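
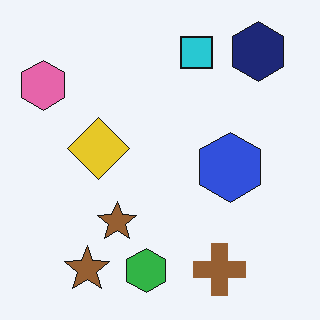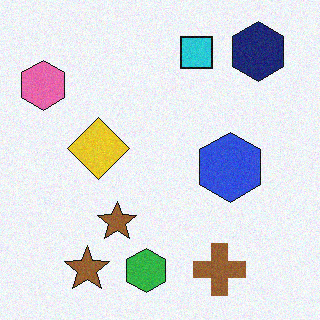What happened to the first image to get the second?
It was degraded with subtle gaussian noise.

Random speckle covers the whole image, including the flat background.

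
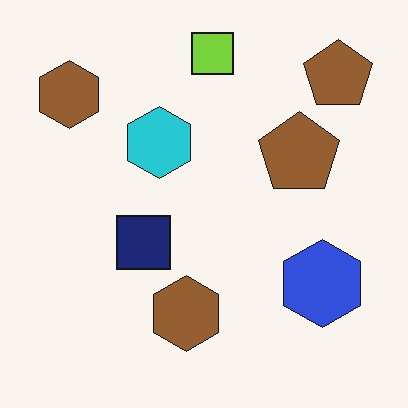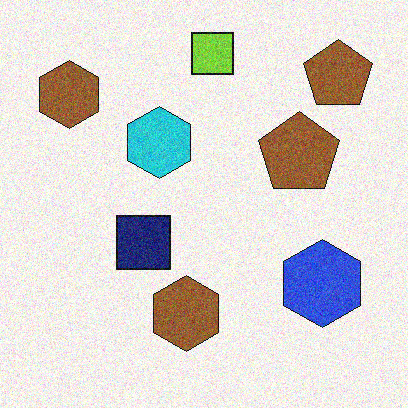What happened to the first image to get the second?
Degraded with moderate additive noise.

Random speckle covers the whole image, including the flat background.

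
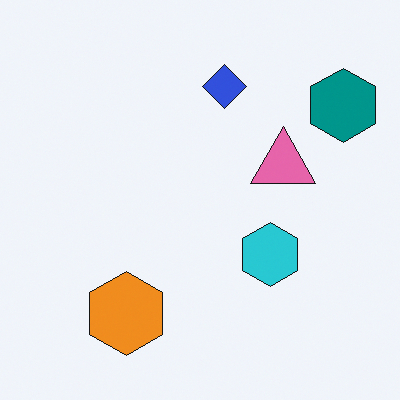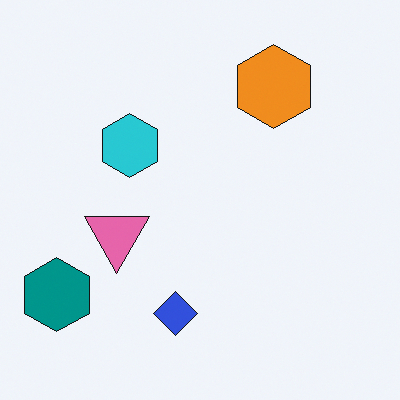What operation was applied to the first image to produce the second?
The image was rotated 180°.

The teal hexagon sits in the top-right of the first image and the bottom-left of the second — consistent with a whole-image 180° rotation.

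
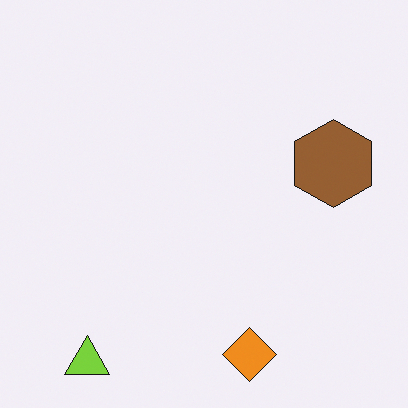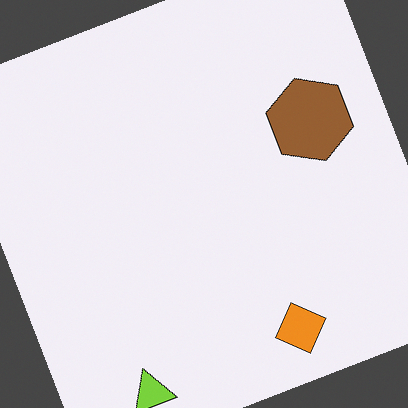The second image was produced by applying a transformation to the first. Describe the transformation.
The image was rotated counter-clockwise by a clearly visible amount.

Every shape is tilted by the same angle and the image corners show triangular fill wedges — a whole-image rotation by a non-right angle.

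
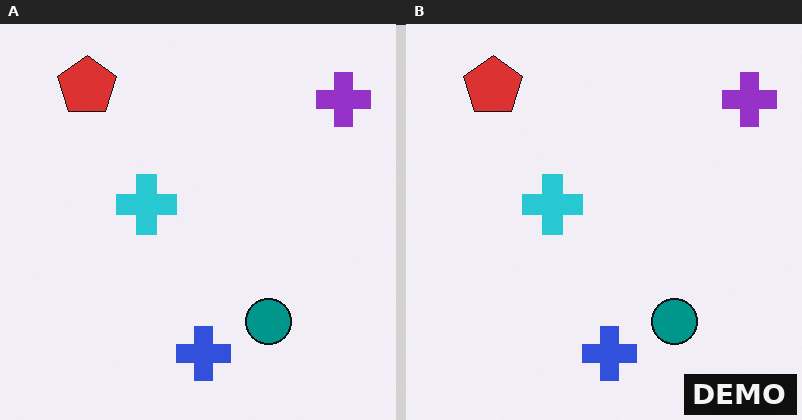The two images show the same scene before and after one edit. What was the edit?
Watermarked with the text "DEMO" in the lower-right corner.

A dark label reading "DEMO" appears in the lower-right corner.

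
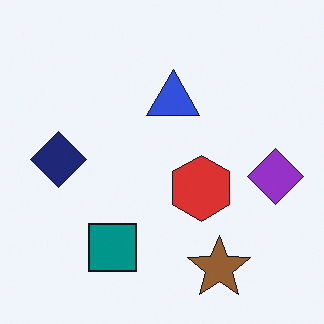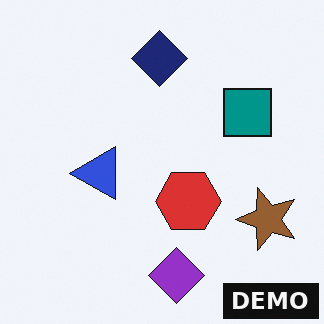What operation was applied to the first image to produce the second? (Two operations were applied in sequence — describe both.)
The second image is the first transposed (reflected across the top-left ↔ bottom-right diagonal), then watermarked with the text "DEMO" in the lower-right corner.

Shapes have swapped their row and column positions — what was in the top-right is now in the bottom-left — a diagonal reflection. A dark label reading "DEMO" appears in the lower-right corner.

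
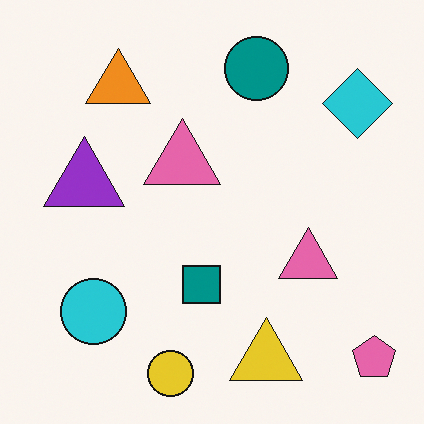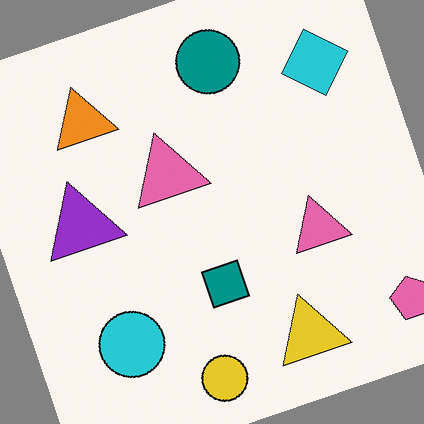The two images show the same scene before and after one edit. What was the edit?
It was rotated counter-clockwise by a moderate amount.

Every shape is tilted by the same angle and the image corners show triangular fill wedges — a whole-image rotation by a non-right angle.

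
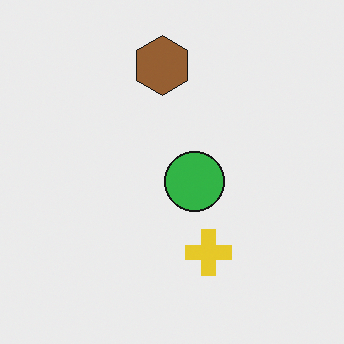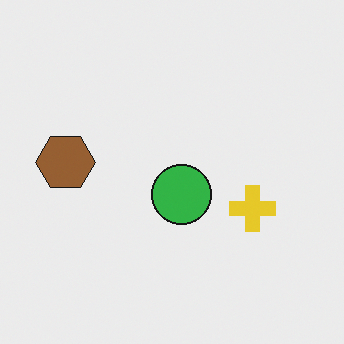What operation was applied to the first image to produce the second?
It was transposed (reflected across the top-left ↔ bottom-right diagonal).

Shapes have swapped their row and column positions — what was in the top-right is now in the bottom-left — a diagonal reflection.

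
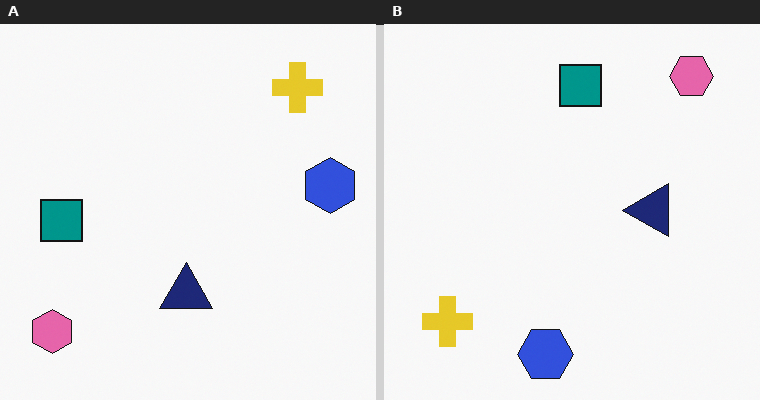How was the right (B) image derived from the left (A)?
Transposed (reflected across the top-left ↔ bottom-right diagonal).

Shapes have swapped their row and column positions — what was in the top-right is now in the bottom-left — a diagonal reflection.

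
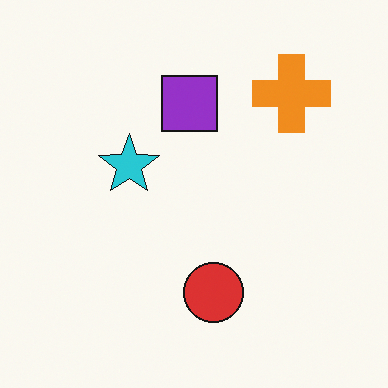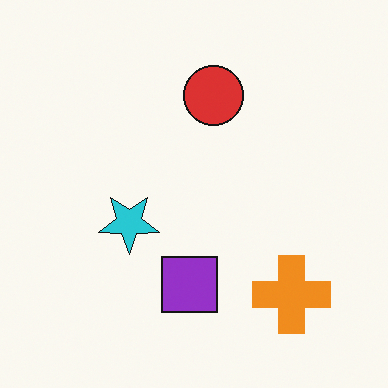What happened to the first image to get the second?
This is the original image flipped vertically (top ↔ bottom).

The orange cross is in the top-right of the first image and the bottom-right of the second — shapes on opposite sides of the horizontal midline have swapped in a mirror flip.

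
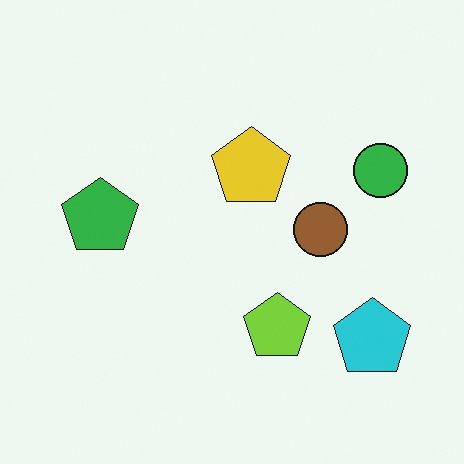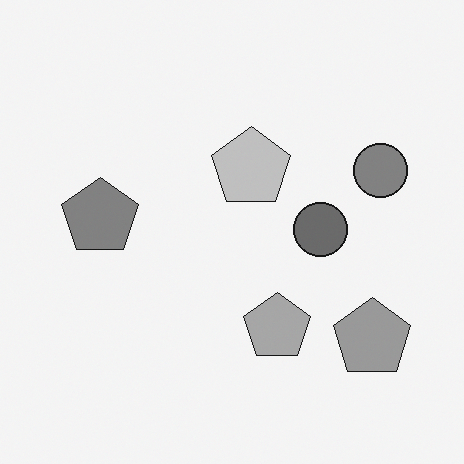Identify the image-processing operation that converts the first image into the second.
It was converted to grayscale.

All color is removed — every shape is now a shade of grey.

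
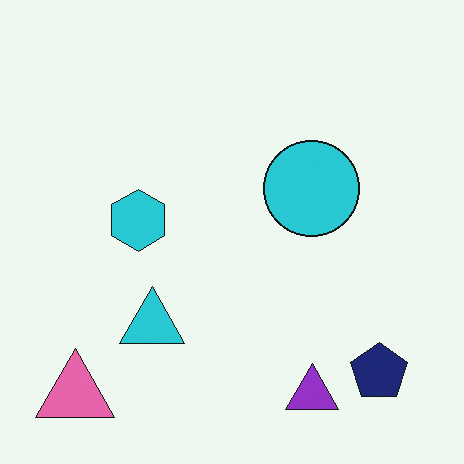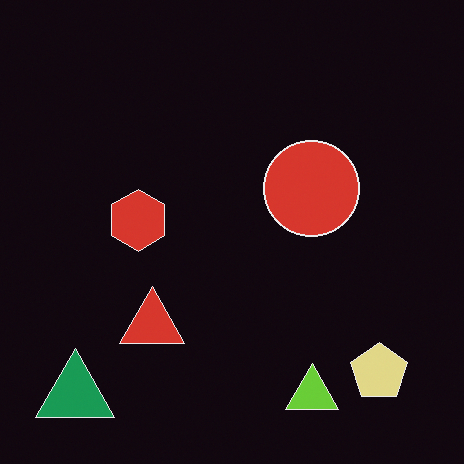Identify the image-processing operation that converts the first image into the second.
This is the original image color-inverted (negative).

The light background has become dark and every shape's color is its complement — a photographic negative.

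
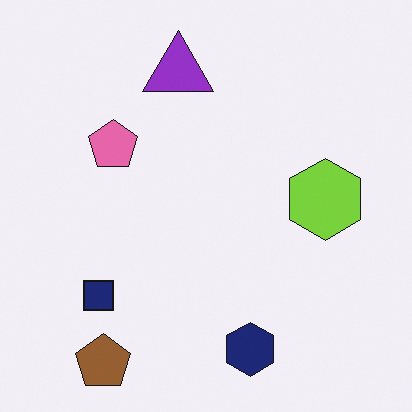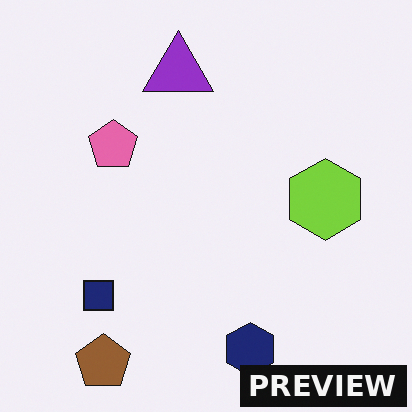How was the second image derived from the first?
The second image is the first watermarked with the text "PREVIEW" in the lower-right corner.

A dark label reading "PREVIEW" appears in the lower-right corner.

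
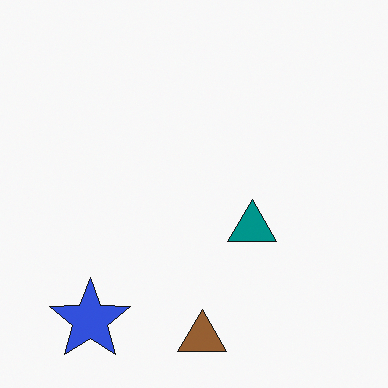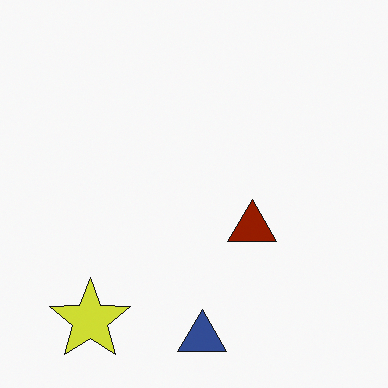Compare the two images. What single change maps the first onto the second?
This is the original image hue-shifted by a large amount.

Every shape's color has rotated by the same amount around the hue wheel — a uniform hue shift.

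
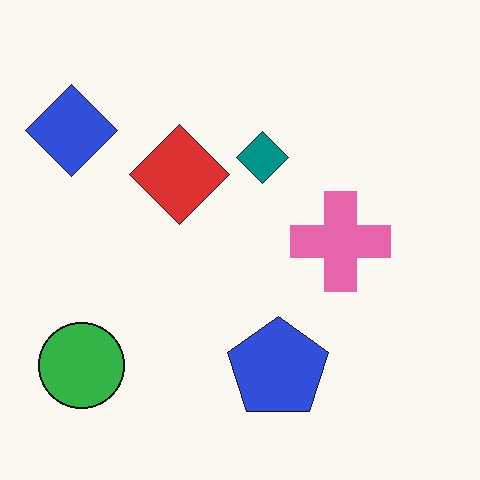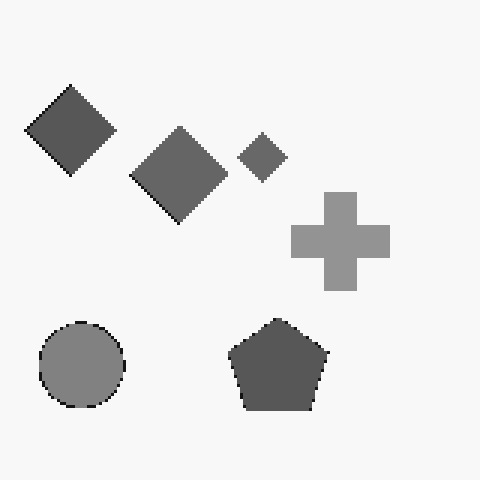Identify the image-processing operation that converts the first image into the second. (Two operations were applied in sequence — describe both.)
The second image is the first converted to grayscale, then mildly pixelated.

All color is removed — every shape is now a shade of grey. Shapes are reduced to large square blocks; fine edges and outlines are lost — a downscale-then-upscale (mosaic) effect.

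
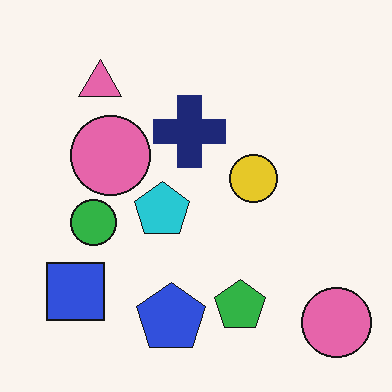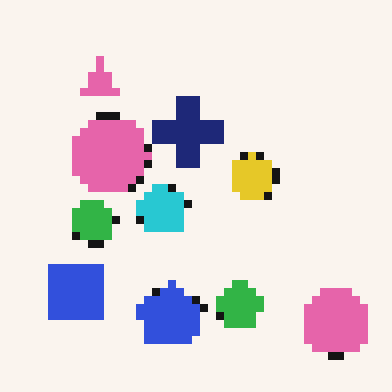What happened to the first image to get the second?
The second image is the first moderately pixelated.

Shapes are reduced to large square blocks; fine edges and outlines are lost — a downscale-then-upscale (mosaic) effect.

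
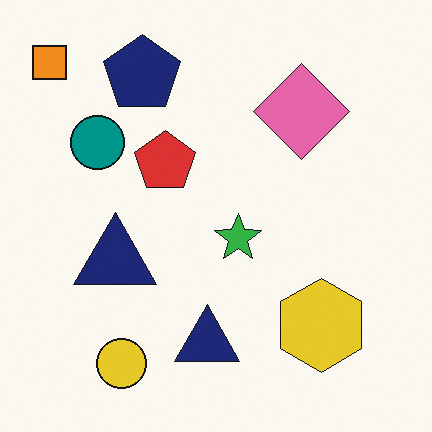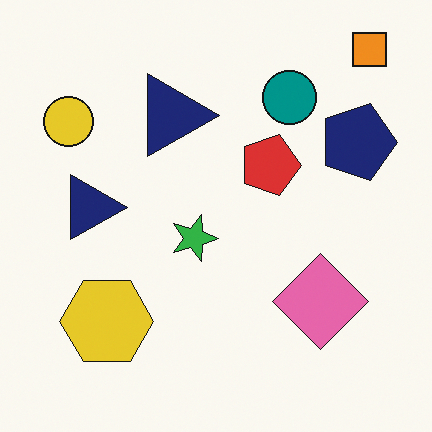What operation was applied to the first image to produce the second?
The second image is the first rotated 90° clockwise.

The orange square sits in the top-left of the first image and the top-right of the second — consistent with a whole-image 90° clockwise rotation.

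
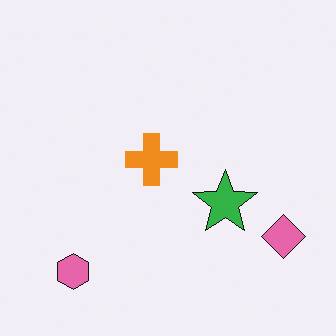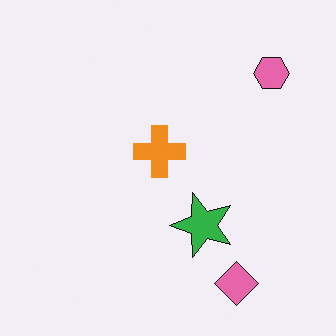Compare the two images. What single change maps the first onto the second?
Transposed (reflected across the top-left ↔ bottom-right diagonal).

Shapes have swapped their row and column positions — what was in the top-right is now in the bottom-left — a diagonal reflection.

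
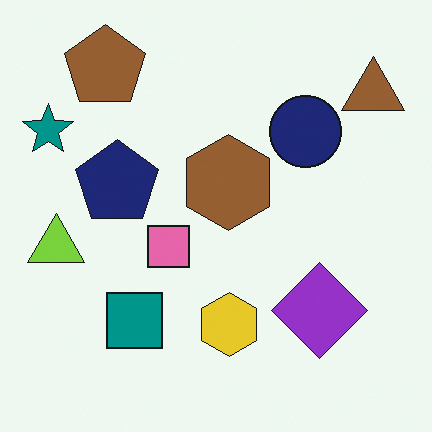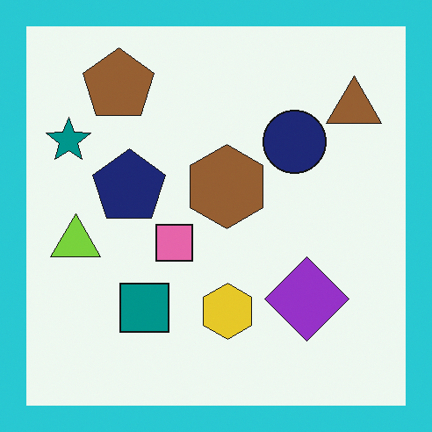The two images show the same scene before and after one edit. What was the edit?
Framed with a cyan border.

A solid cyan frame runs around the edge of the second image, with the content slightly shrunk inside it.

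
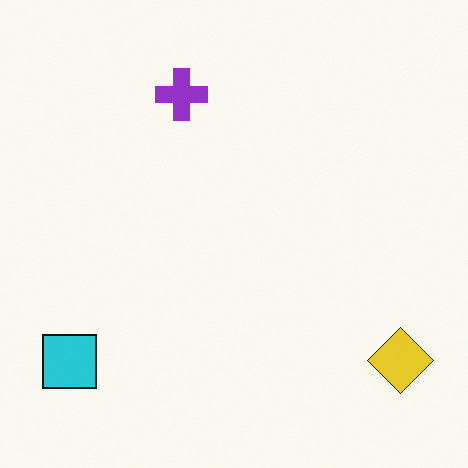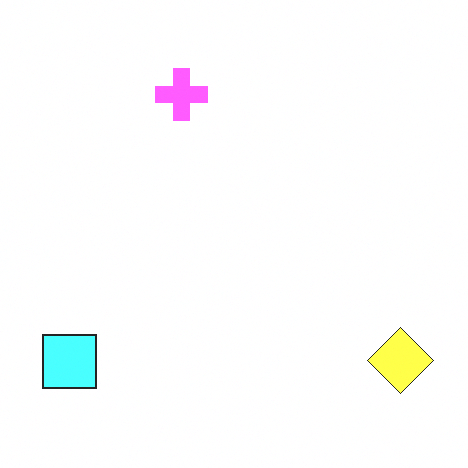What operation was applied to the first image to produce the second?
Substantially brightened.

Every pixel — background and shapes alike — is uniformly brightened.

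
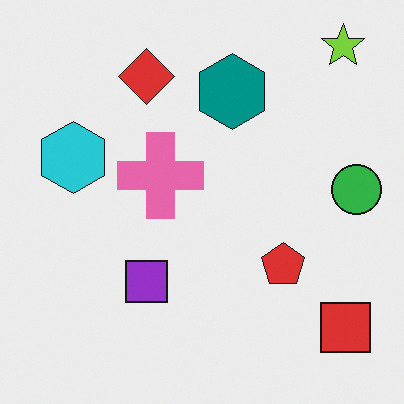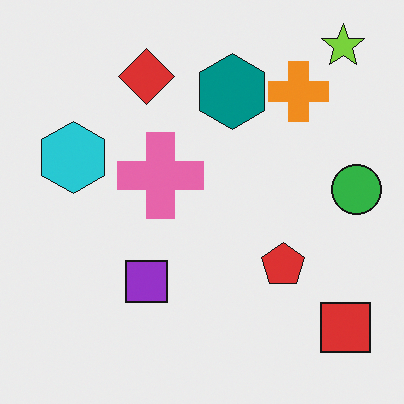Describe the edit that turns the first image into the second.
It was overlaid with an additional orange cross.

An orange cross appears in the second image that is absent from the first.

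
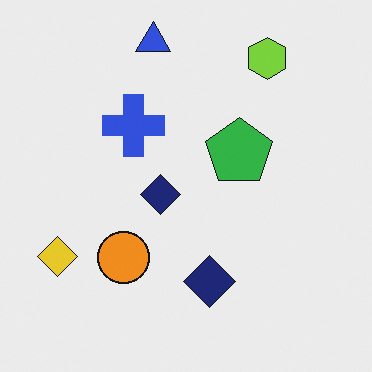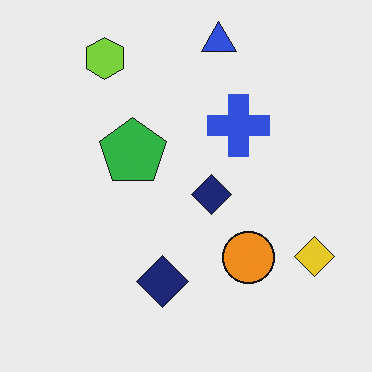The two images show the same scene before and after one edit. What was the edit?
Flipped horizontally (left ↔ right).

The yellow diamond is in the bottom-left of the first image and the bottom-right of the second — shapes on opposite sides of the vertical midline have swapped in a mirror flip.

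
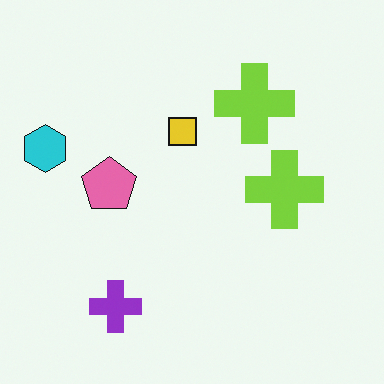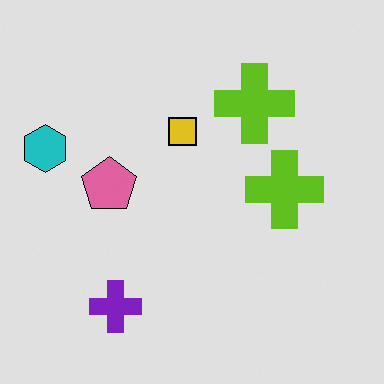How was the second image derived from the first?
It was posterized to a reduced palette.

Each flat color has snapped to a coarser quantized level — most visibly, the near-white background has dropped to a flat grey.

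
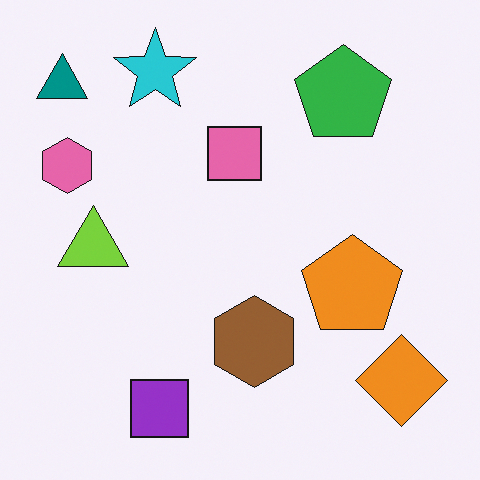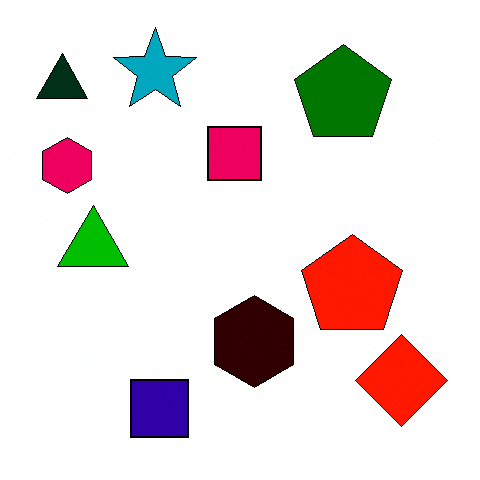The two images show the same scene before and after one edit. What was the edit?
It was boosted in contrast.

Tones are pushed away from mid-grey across the whole image — a global contrast change.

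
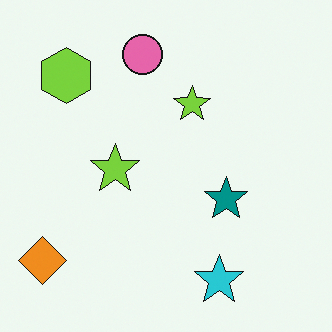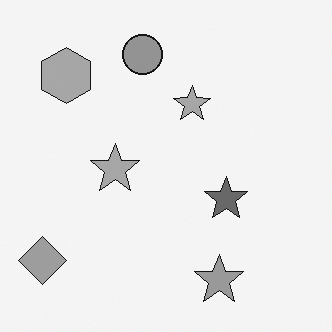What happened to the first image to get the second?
The transformation is: converted to grayscale.

All color is removed — every shape is now a shade of grey.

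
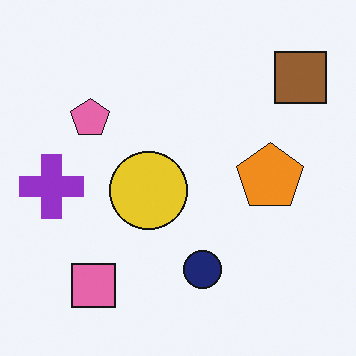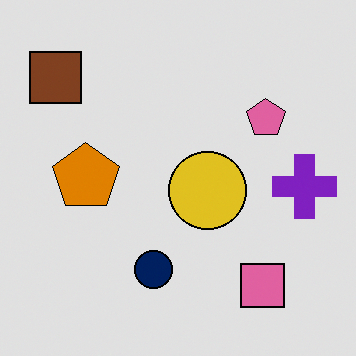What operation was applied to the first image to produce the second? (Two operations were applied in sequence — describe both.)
Flipped horizontally (left ↔ right), then posterized to a reduced palette.

The purple cross is in the left of the first image and the right of the second — shapes on opposite sides of the vertical midline have swapped in a mirror flip. Each flat color has snapped to a coarser quantized level — most visibly, the near-white background has dropped to a flat grey.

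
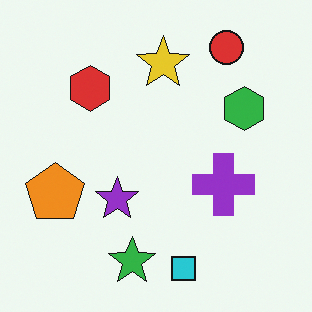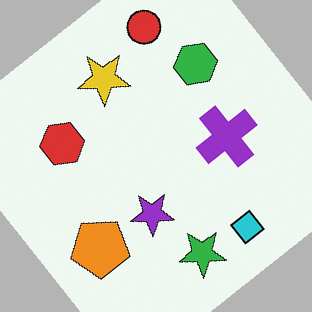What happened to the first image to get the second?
The transformation is: rotated counter-clockwise by a large amount — several tens of degrees.

Every shape is tilted by the same angle and the image corners show triangular fill wedges — a whole-image rotation by a non-right angle.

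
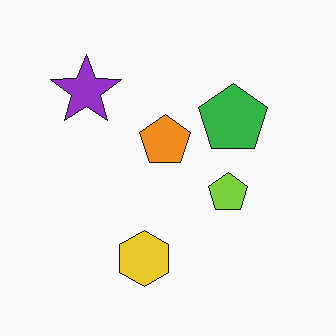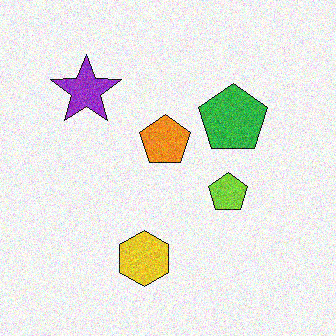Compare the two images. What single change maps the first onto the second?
The image was degraded with moderate additive noise.

Random speckle covers the whole image, including the flat background.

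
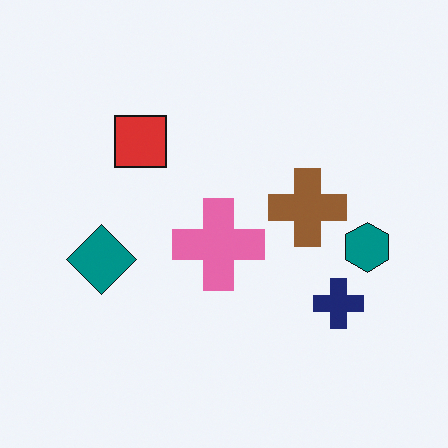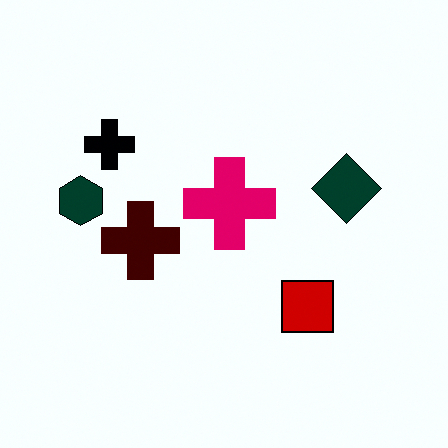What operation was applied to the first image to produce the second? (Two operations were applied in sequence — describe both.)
It was given much higher contrast, then rotated 180°.

Tones are pushed away from mid-grey across the whole image — a global contrast change. The teal hexagon sits in the right of the first image and the left of the second — consistent with a whole-image 180° rotation.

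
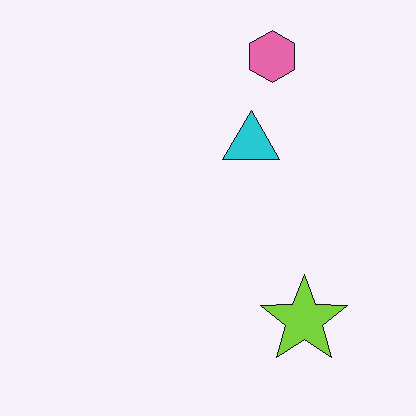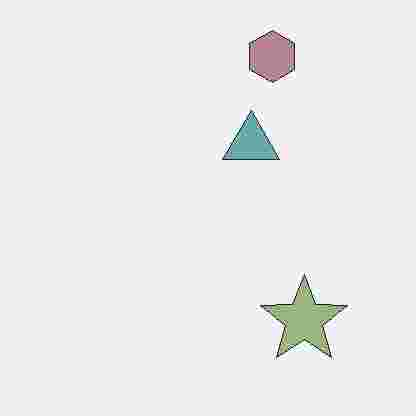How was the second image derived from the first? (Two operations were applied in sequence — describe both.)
The second image is the first made much more muted (saturation change), then degraded with heavy JPEG compression.

All colors are more muted and greyish — a global saturation change. Blocky 8×8 compression artifacts appear around shape edges and the flat background shows ringing — characteristic JPEG degradation.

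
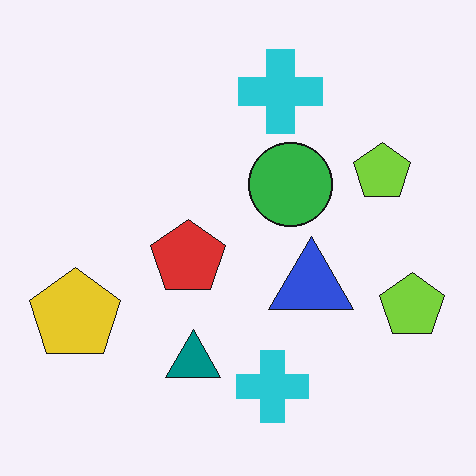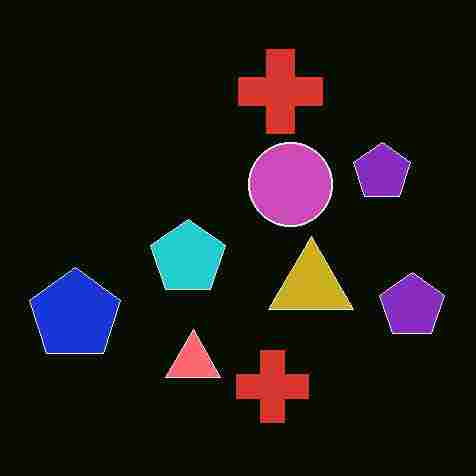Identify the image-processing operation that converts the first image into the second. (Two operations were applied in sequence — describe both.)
The image was color-inverted (negative), then degraded with heavy JPEG compression.

The light background has become dark and every shape's color is its complement — a photographic negative. Blocky 8×8 compression artifacts appear around shape edges and the flat background shows ringing — characteristic JPEG degradation.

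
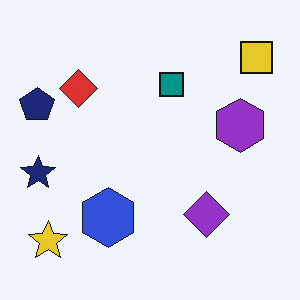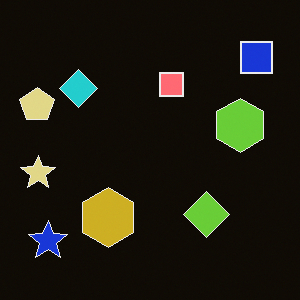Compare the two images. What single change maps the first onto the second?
The transformation is: color-inverted (negative).

The light background has become dark and every shape's color is its complement — a photographic negative.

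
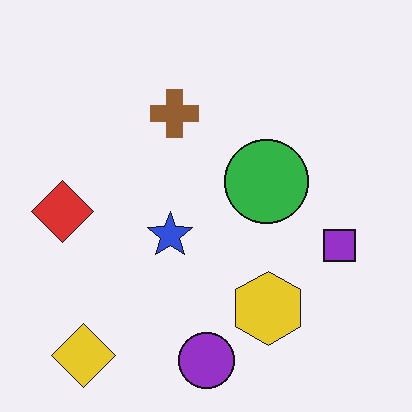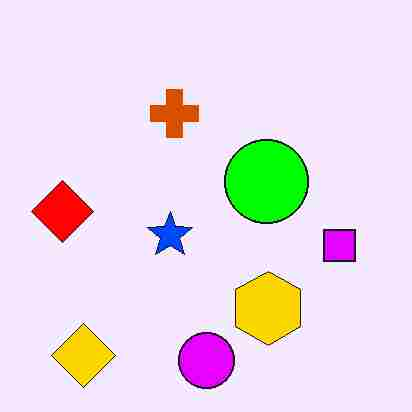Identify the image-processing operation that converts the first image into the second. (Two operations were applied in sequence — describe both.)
This is the original image heavily oversaturated, then heavily JPEG-compressed with obvious blocking artifacts.

All colors are more vivid — a global saturation change. Blocky 8×8 compression artifacts appear around shape edges and the flat background shows ringing — characteristic JPEG degradation.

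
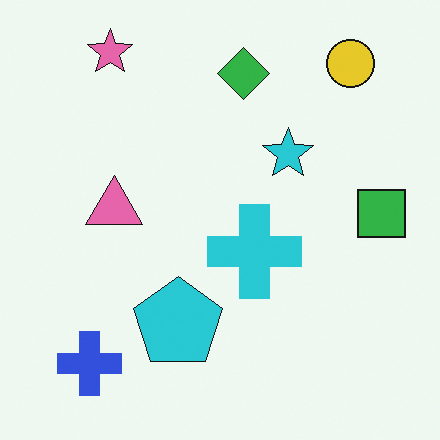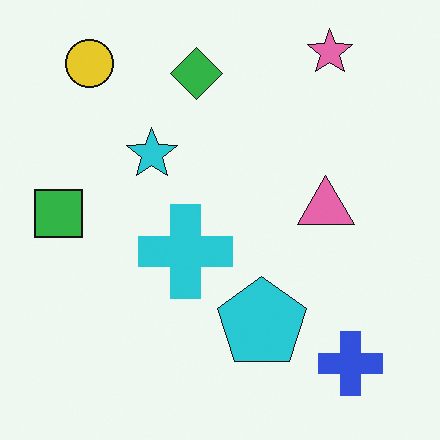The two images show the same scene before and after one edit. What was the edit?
The second image is the first flipped horizontally (left ↔ right).

The green square is in the right of the first image and the left of the second — shapes on opposite sides of the vertical midline have swapped in a mirror flip.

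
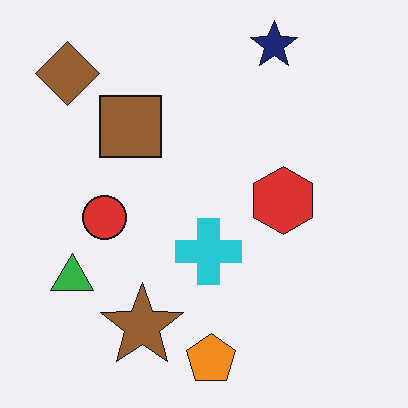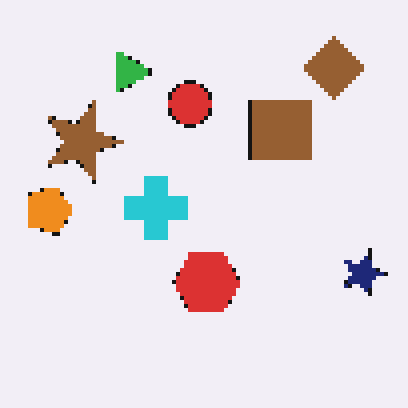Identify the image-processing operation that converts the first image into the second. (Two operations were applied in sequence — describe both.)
The image was rotated 90° clockwise, then lightly pixelated (a mild mosaic effect).

The brown diamond sits in the top-left of the first image and the top-right of the second — consistent with a whole-image 90° clockwise rotation. Shapes are reduced to large square blocks; fine edges and outlines are lost — a downscale-then-upscale (mosaic) effect.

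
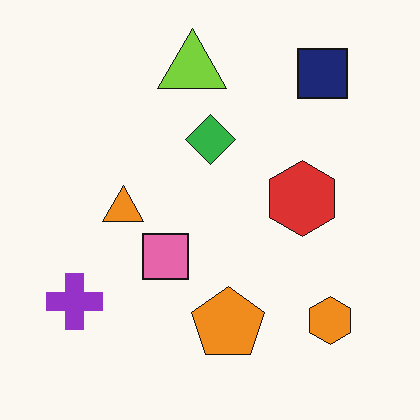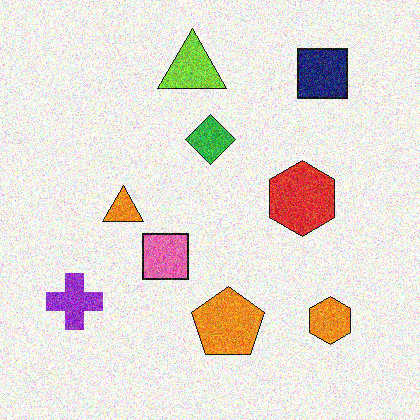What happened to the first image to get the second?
The image was degraded with a thick layer of grain.

Random speckle covers the whole image, including the flat background.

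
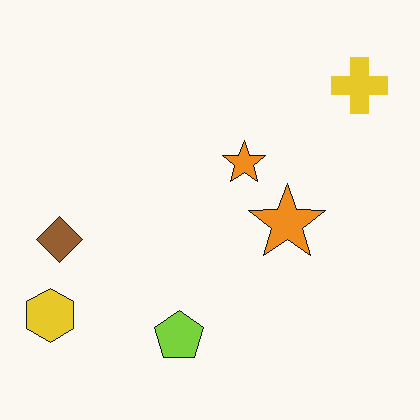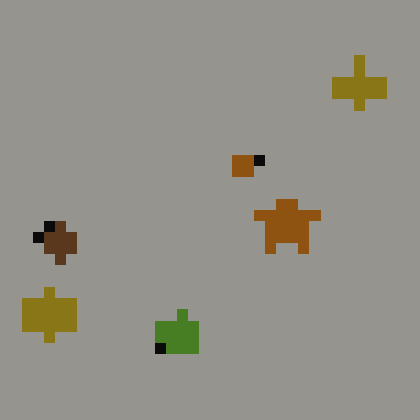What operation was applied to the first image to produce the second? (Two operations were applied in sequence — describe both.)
The transformation is: heavily pixelated into large blocks, then darkened a lot.

Shapes are reduced to large square blocks; fine edges and outlines are lost — a downscale-then-upscale (mosaic) effect. Every pixel — background and shapes alike — is uniformly darkened.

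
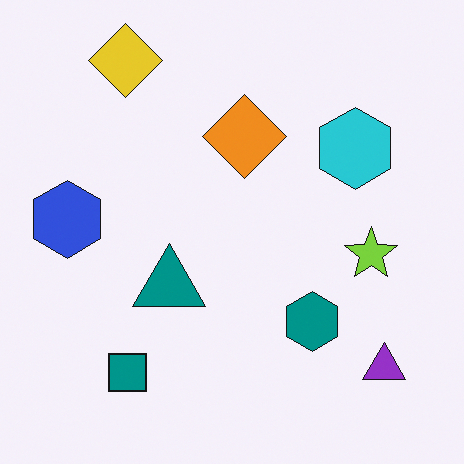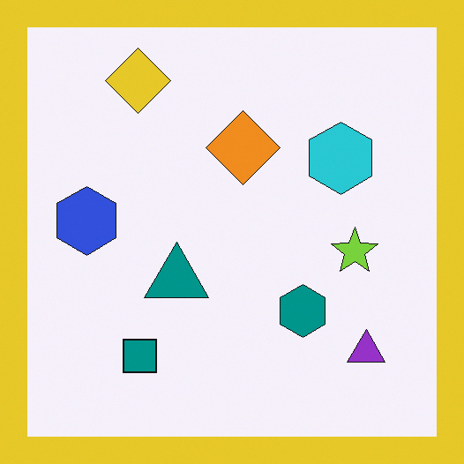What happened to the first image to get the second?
The image was framed with a yellow border.

A solid yellow frame runs around the edge of the second image, with the content slightly shrunk inside it.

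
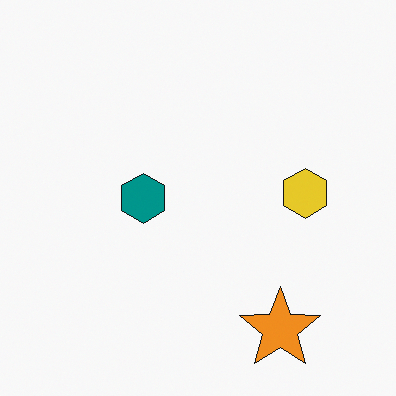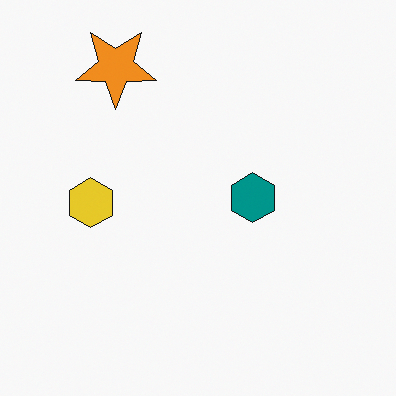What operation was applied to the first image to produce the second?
It was rotated 180°.

The orange star sits in the bottom-right of the first image and the top-left of the second — consistent with a whole-image 180° rotation.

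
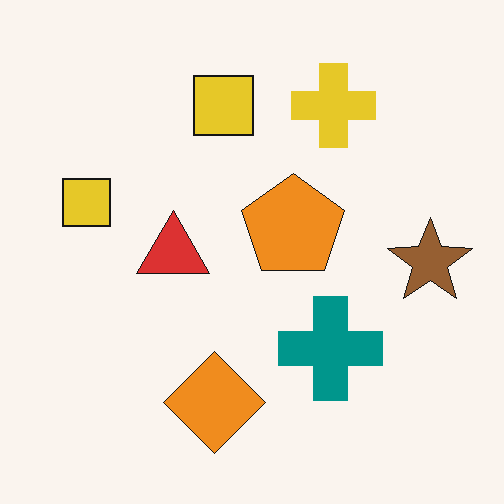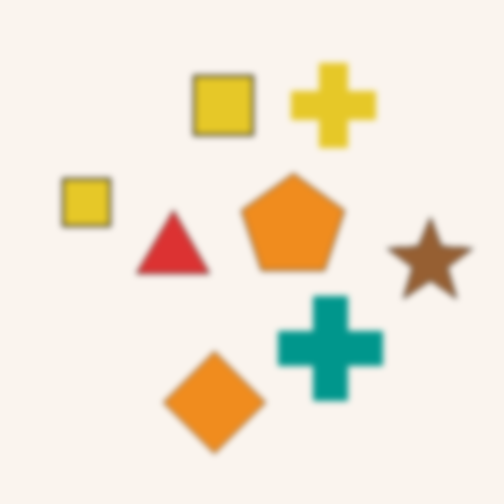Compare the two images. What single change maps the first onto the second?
It was moderately blurred.

Shape edges and outlines are uniformly softened across the whole image.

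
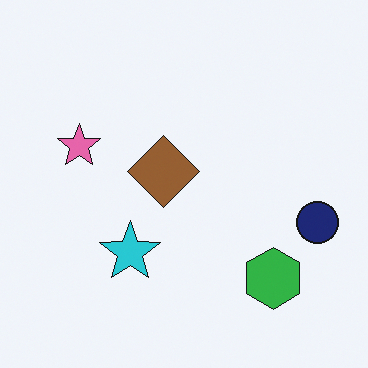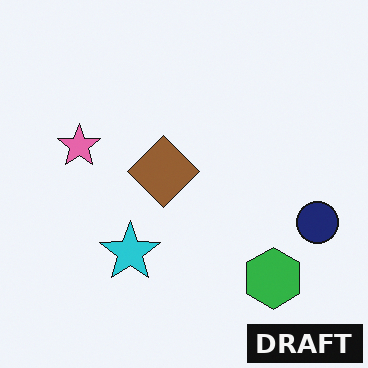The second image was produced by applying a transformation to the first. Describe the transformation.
The transformation is: watermarked with the text "DRAFT" in the lower-right corner.

A dark label reading "DRAFT" appears in the lower-right corner.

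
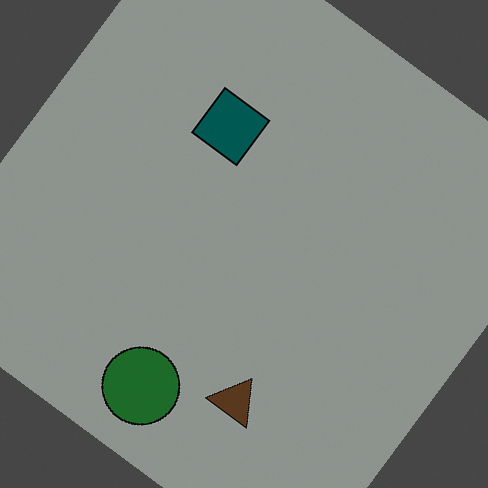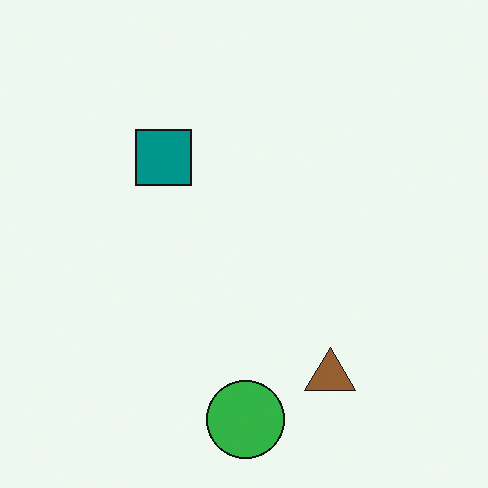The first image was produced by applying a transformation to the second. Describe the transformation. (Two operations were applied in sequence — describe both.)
This is the original image noticeably darkened, then rotated clockwise by a large amount — several tens of degrees.

Every pixel — background and shapes alike — is uniformly darkened. Every shape is tilted by the same angle and the image corners show triangular fill wedges — a whole-image rotation by a non-right angle.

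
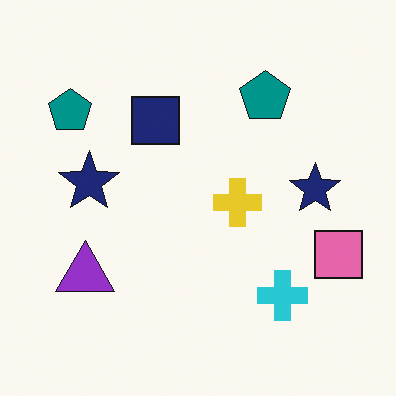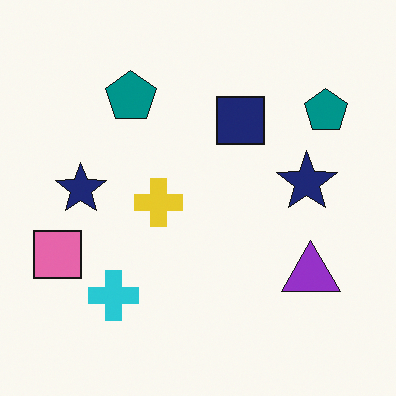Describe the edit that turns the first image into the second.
The transformation is: flipped horizontally (left ↔ right).

The pink square is in the right of the first image and the left of the second — shapes on opposite sides of the vertical midline have swapped in a mirror flip.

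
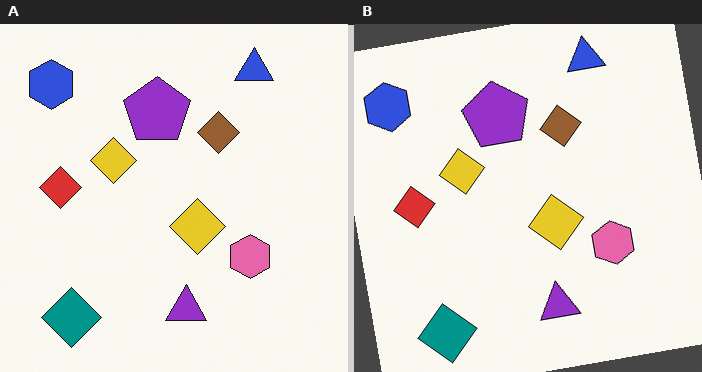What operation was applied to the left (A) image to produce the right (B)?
The image was rotated counter-clockwise by a small amount.

Every shape is tilted by the same angle and the image corners show triangular fill wedges — a whole-image rotation by a non-right angle.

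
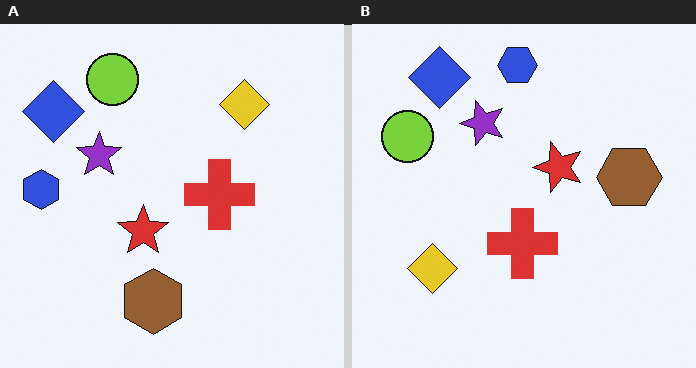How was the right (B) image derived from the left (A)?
It was transposed (reflected across the top-left ↔ bottom-right diagonal).

Shapes have swapped their row and column positions — what was in the top-right is now in the bottom-left — a diagonal reflection.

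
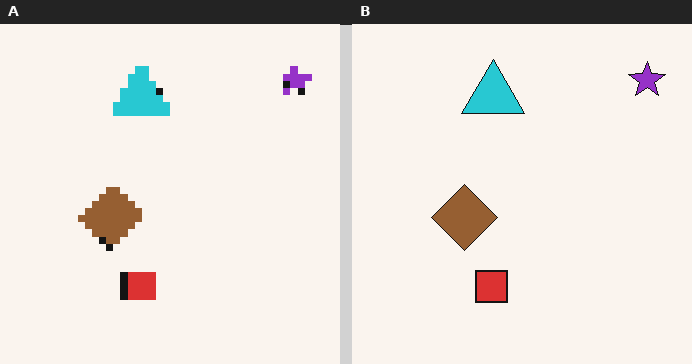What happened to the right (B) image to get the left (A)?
It was moderately pixelated.

Shapes are reduced to large square blocks; fine edges and outlines are lost — a downscale-then-upscale (mosaic) effect.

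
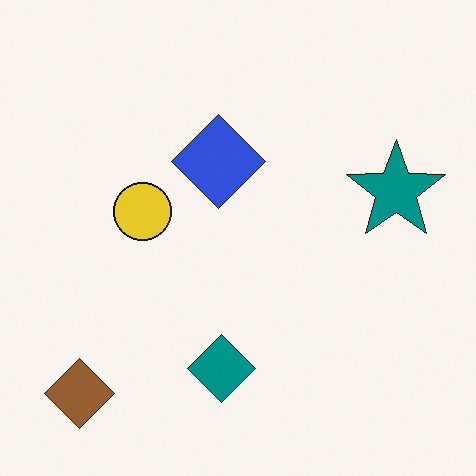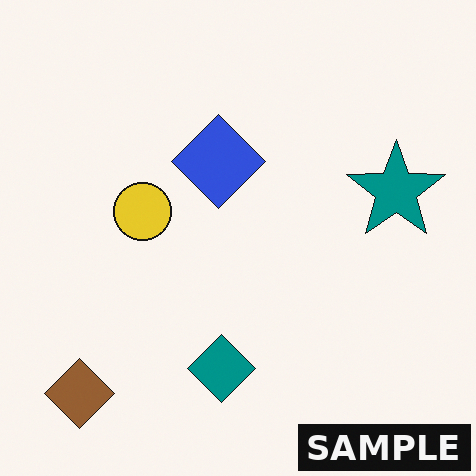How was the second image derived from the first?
It was watermarked with the text "SAMPLE" in the lower-right corner.

A dark label reading "SAMPLE" appears in the lower-right corner.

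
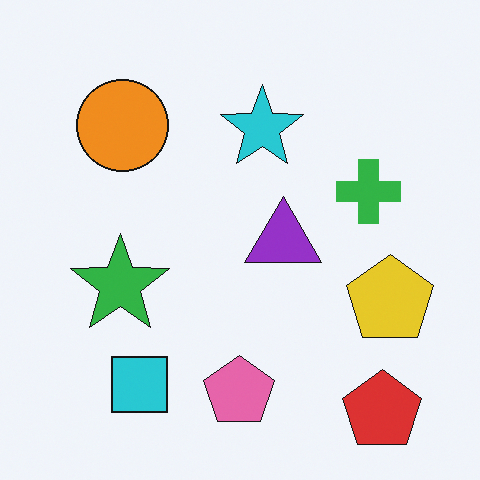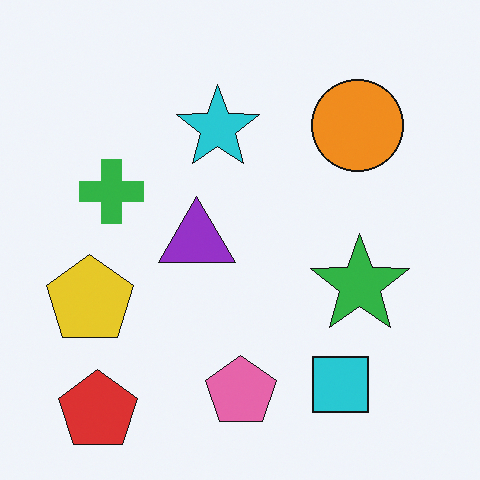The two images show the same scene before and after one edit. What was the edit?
The transformation is: flipped horizontally (left ↔ right).

The yellow pentagon is in the right of the first image and the left of the second — shapes on opposite sides of the vertical midline have swapped in a mirror flip.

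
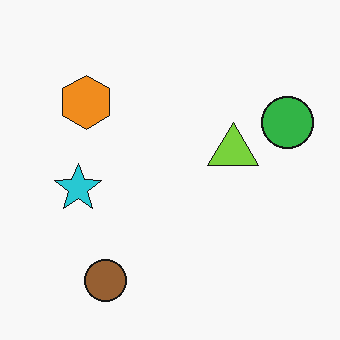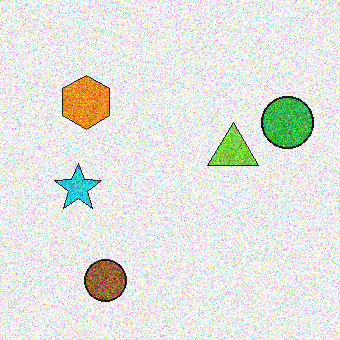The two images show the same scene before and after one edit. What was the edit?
This is the original image degraded with a thick layer of grain.

Random speckle covers the whole image, including the flat background.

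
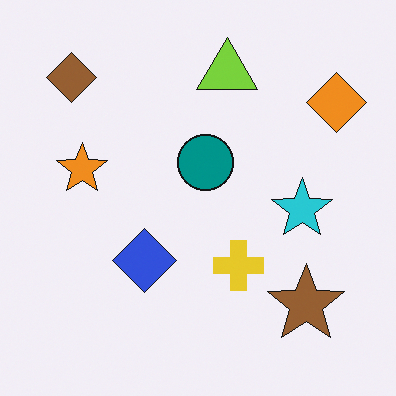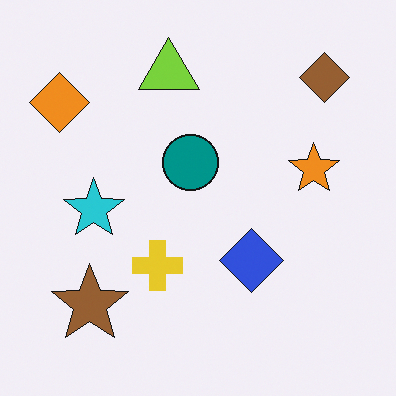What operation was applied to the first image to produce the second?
The transformation is: flipped horizontally (left ↔ right).

The orange diamond is in the top-right of the first image and the top-left of the second — shapes on opposite sides of the vertical midline have swapped in a mirror flip.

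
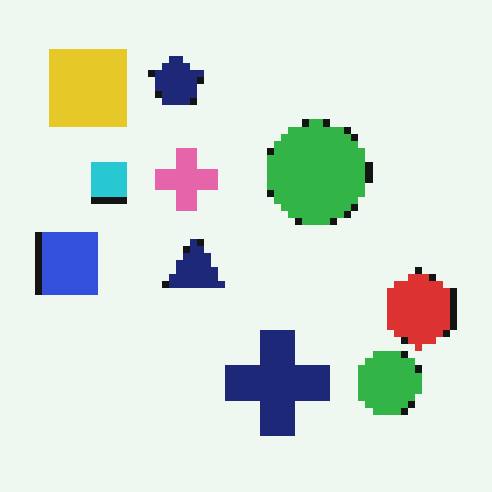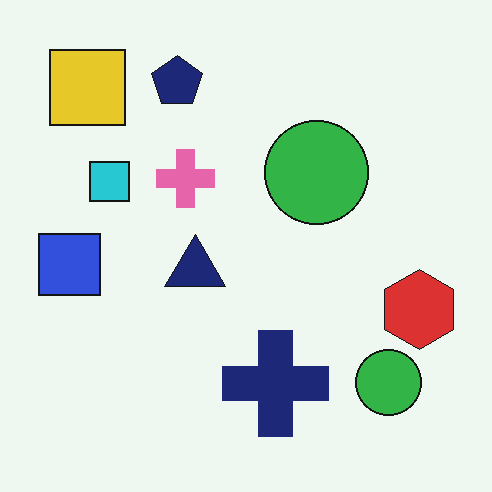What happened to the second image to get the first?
It was moderately pixelated.

Shapes are reduced to large square blocks; fine edges and outlines are lost — a downscale-then-upscale (mosaic) effect.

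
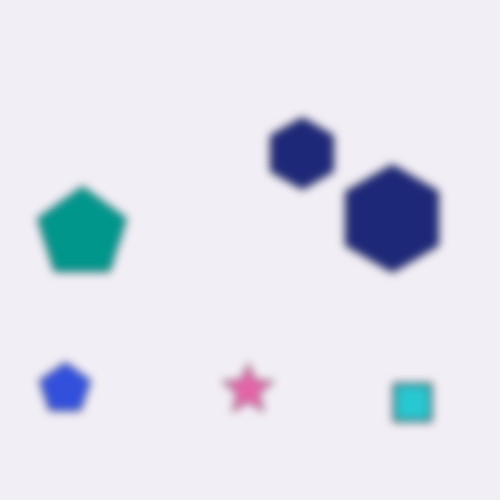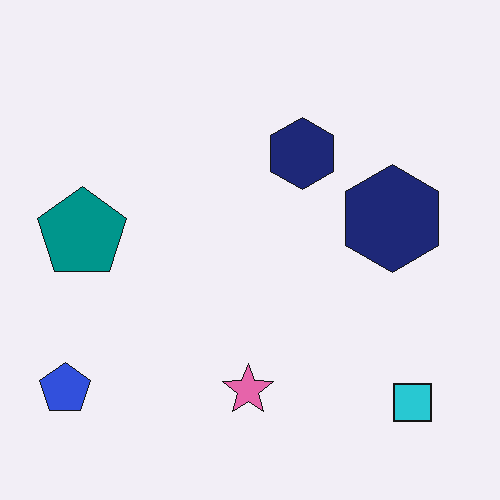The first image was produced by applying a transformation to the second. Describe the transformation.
This is the original image moderately blurred.

Shape edges and outlines are uniformly softened across the whole image.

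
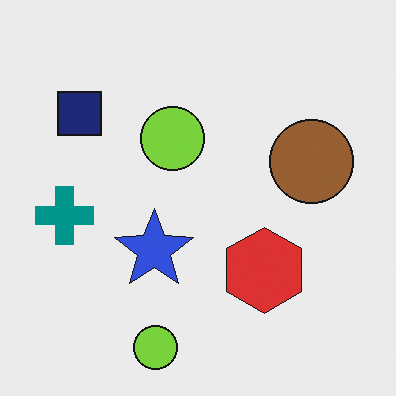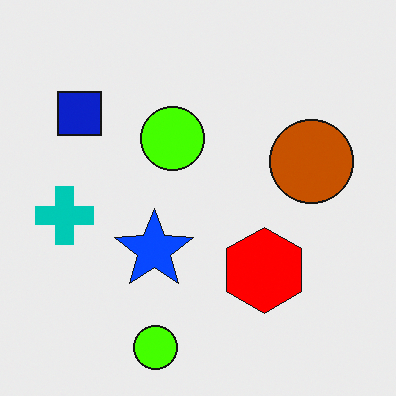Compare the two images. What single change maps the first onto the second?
Heavily oversaturated.

All colors are more vivid — a global saturation change.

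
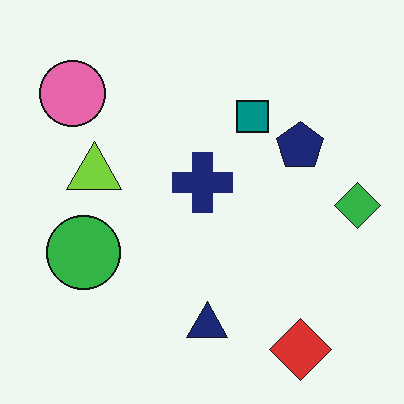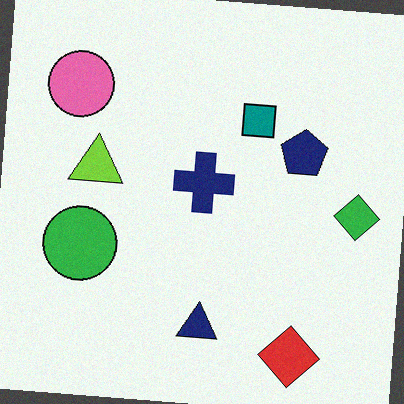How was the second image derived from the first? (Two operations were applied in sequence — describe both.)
Rotated clockwise by a small amount, then degraded with subtle gaussian noise.

Every shape is tilted by the same angle and the image corners show triangular fill wedges — a whole-image rotation by a non-right angle. Random speckle covers the whole image, including the flat background.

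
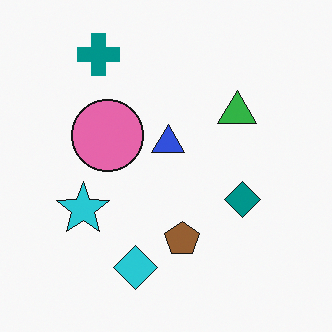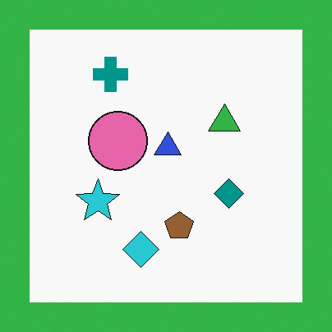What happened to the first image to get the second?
It was framed with a green border.

A solid green frame runs around the edge of the second image, with the content slightly shrunk inside it.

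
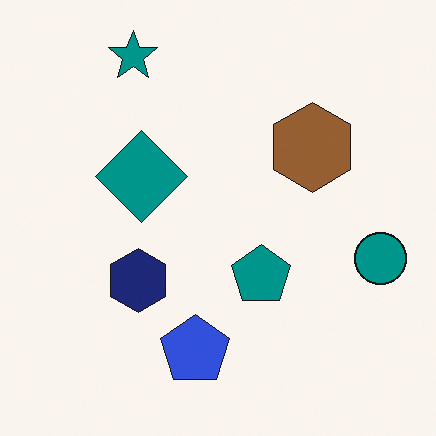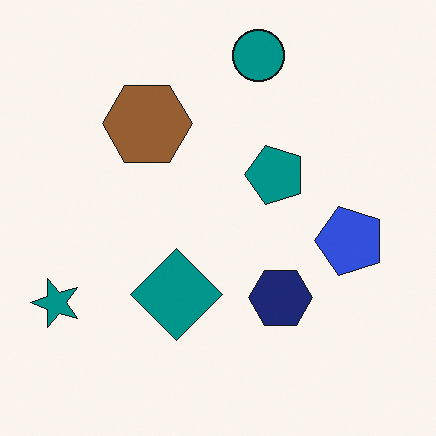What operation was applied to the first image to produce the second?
The transformation is: rotated 90° counter-clockwise.

The teal star sits in the top-left of the first image and the bottom-left of the second — consistent with a whole-image 90° counter-clockwise rotation.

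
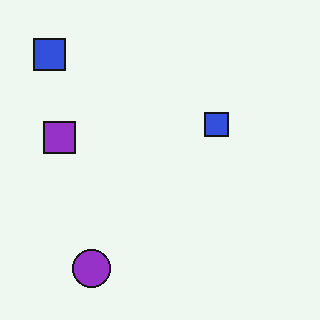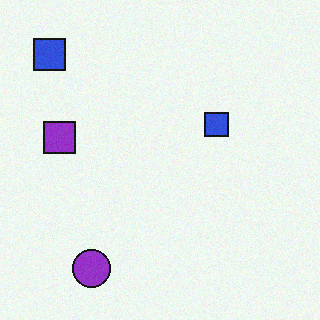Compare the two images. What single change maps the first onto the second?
It was degraded with light additive noise.

Random speckle covers the whole image, including the flat background.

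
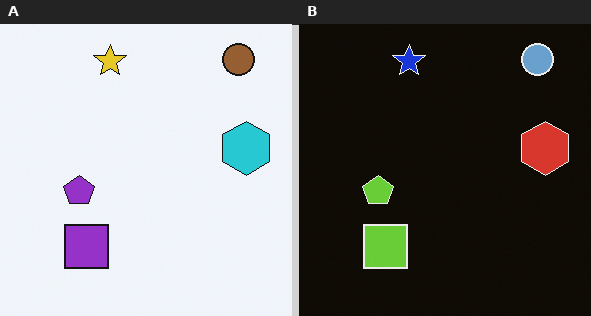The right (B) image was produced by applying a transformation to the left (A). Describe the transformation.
Color-inverted (negative).

The light background has become dark and every shape's color is its complement — a photographic negative.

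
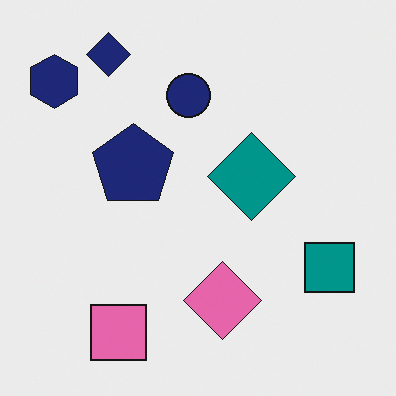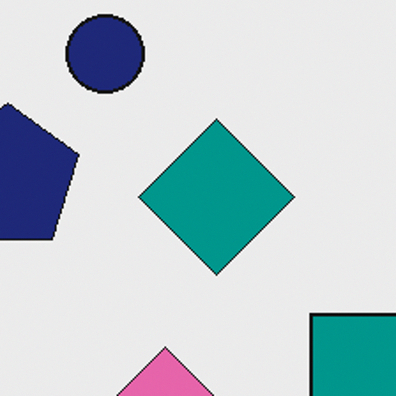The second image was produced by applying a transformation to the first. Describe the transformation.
This is the original image cropped to a noticeably smaller region and rescaled.

The visible shapes are larger and the field of view is narrower; shapes near the original edges may be partly or wholly outside the frame — a crop-and-rescale.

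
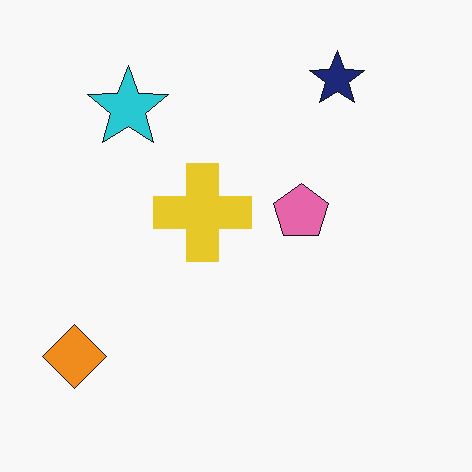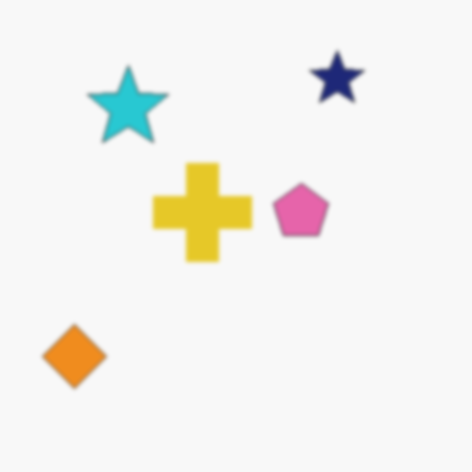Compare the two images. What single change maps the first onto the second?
The second image is the first slightly softened.

Shape edges and outlines are uniformly softened across the whole image.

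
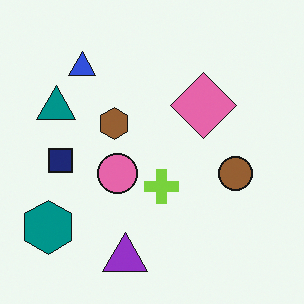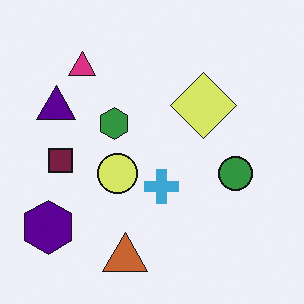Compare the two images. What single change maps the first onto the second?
It was hue-shifted noticeably.

Every shape's color has rotated by the same amount around the hue wheel — a uniform hue shift.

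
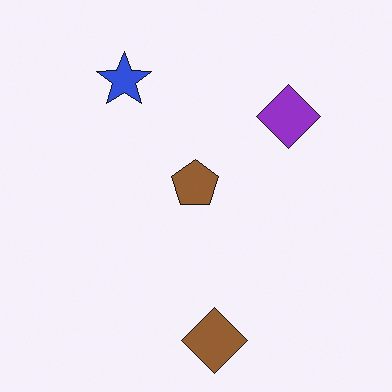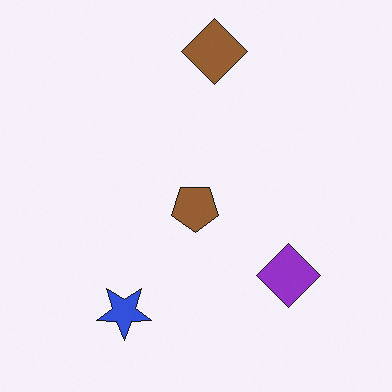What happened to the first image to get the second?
The image was flipped vertically (top ↔ bottom).

The brown diamond is in the bottom of the first image and the top of the second — shapes on opposite sides of the horizontal midline have swapped in a mirror flip.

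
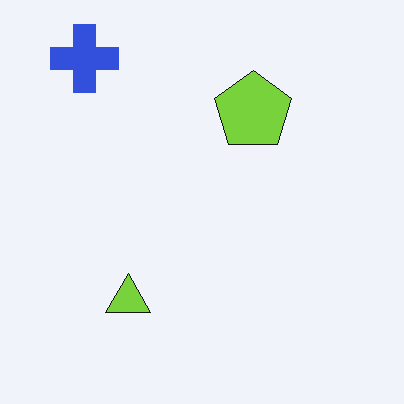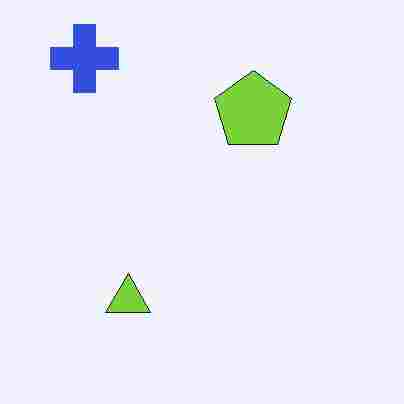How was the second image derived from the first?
This is the original image degraded with heavy JPEG compression.

Blocky 8×8 compression artifacts appear around shape edges and the flat background shows ringing — characteristic JPEG degradation.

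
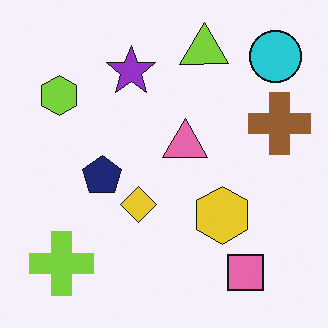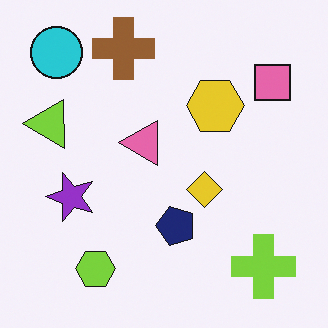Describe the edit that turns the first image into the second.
Rotated 90° counter-clockwise.

The cyan circle sits in the top-right of the first image and the top-left of the second — consistent with a whole-image 90° counter-clockwise rotation.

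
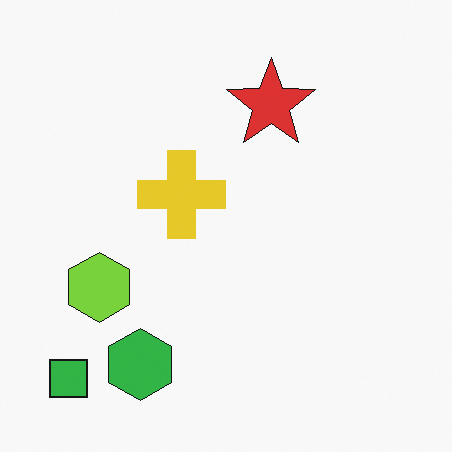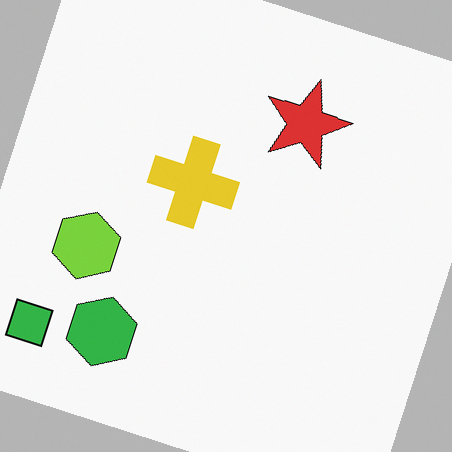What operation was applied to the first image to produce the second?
Rotated clockwise by a clearly visible amount.

Every shape is tilted by the same angle and the image corners show triangular fill wedges — a whole-image rotation by a non-right angle.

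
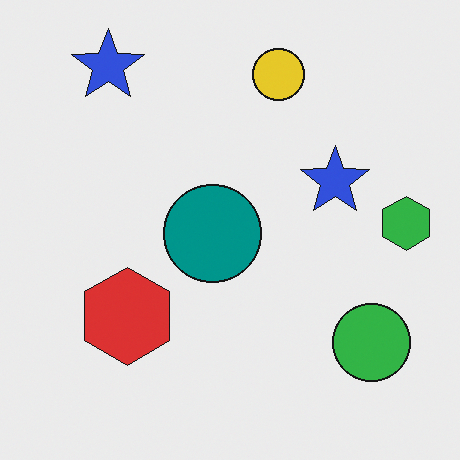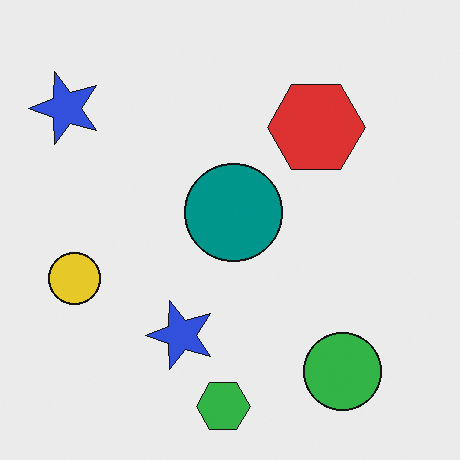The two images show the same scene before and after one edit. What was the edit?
The second image is the first transposed (reflected across the top-left ↔ bottom-right diagonal).

Shapes have swapped their row and column positions — what was in the top-right is now in the bottom-left — a diagonal reflection.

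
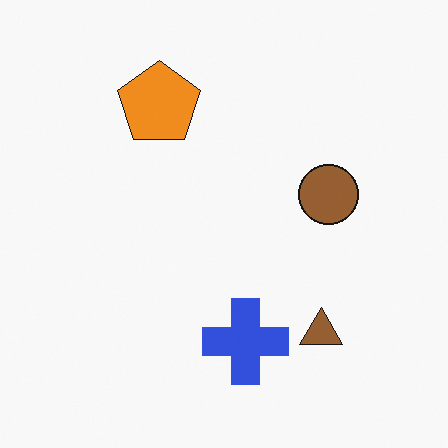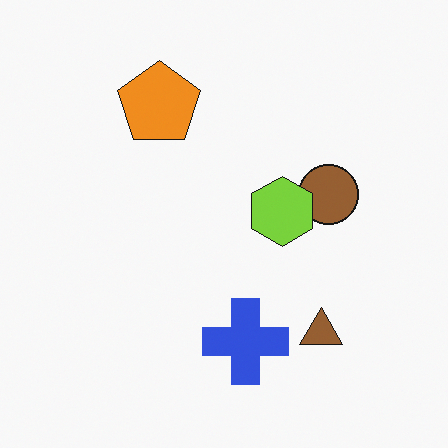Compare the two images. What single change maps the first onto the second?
Overlaid with an additional lime hexagon.

A lime hexagon appears in the second image that is absent from the first.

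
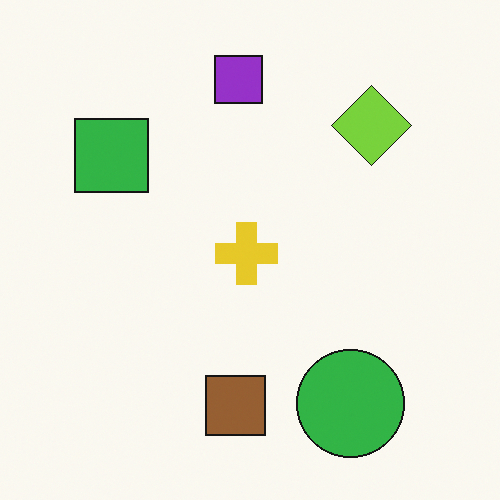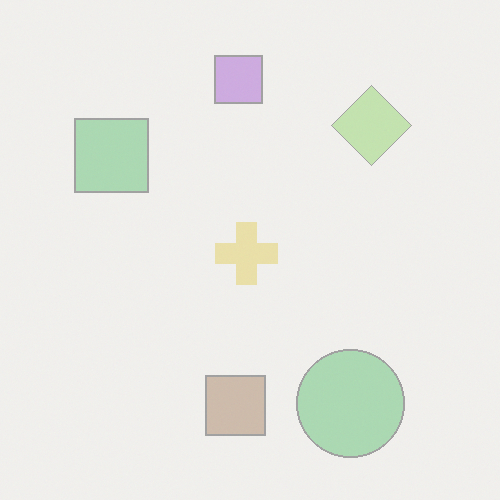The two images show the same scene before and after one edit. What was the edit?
It was washed out (contrast reduced).

Tones are pushed toward mid-grey across the whole image — a global contrast change.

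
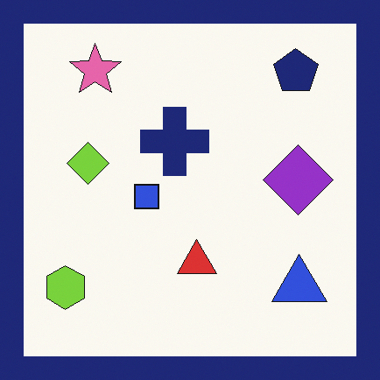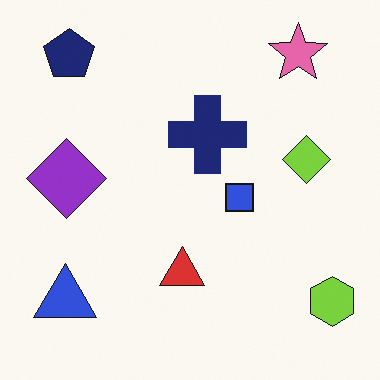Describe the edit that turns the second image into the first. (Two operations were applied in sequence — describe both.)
This is the original image flipped horizontally (left ↔ right), then framed with a navy border.

The lime hexagon is in the bottom-right of the second image and the bottom-left of the first — shapes on opposite sides of the vertical midline have swapped in a mirror flip. A solid navy frame runs around the edge of the first image, with the content slightly shrunk inside it.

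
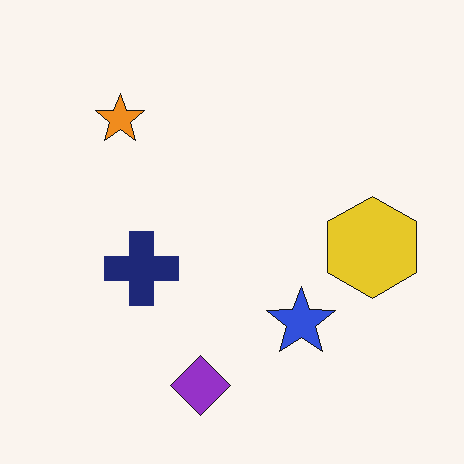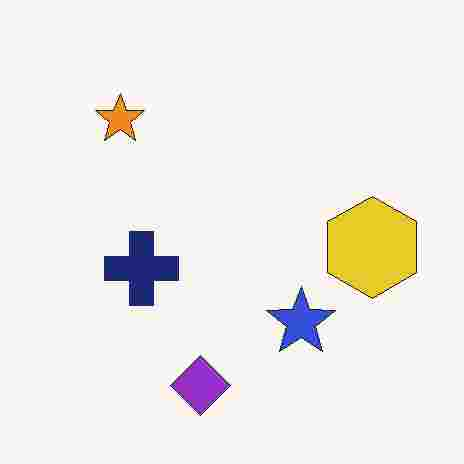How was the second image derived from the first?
The second image is the first degraded with heavy JPEG compression.

Blocky 8×8 compression artifacts appear around shape edges and the flat background shows ringing — characteristic JPEG degradation.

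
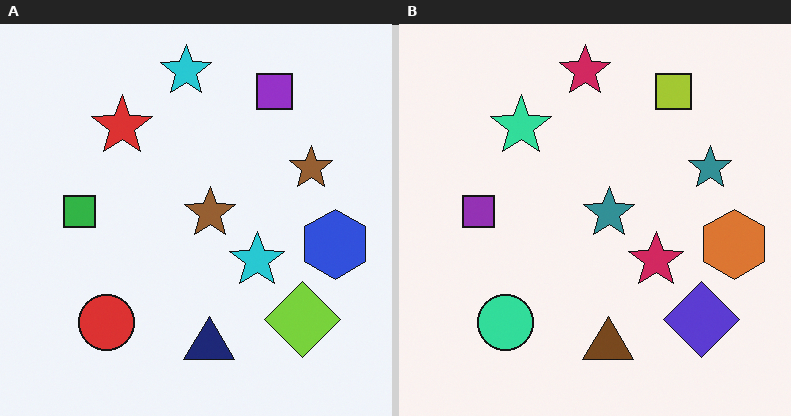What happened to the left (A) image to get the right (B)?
This is the original image hue-shifted by a large amount.

Every shape's color has rotated by the same amount around the hue wheel — a uniform hue shift.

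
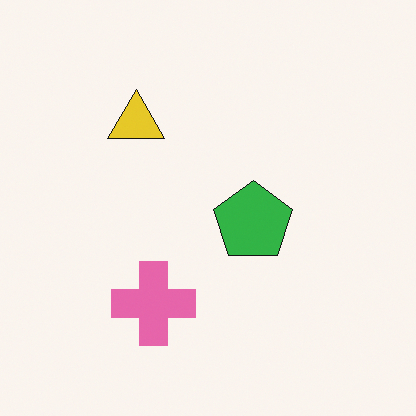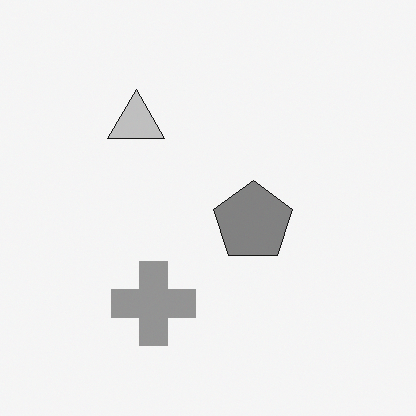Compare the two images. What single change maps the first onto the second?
The image was converted to grayscale.

All color is removed — every shape is now a shade of grey.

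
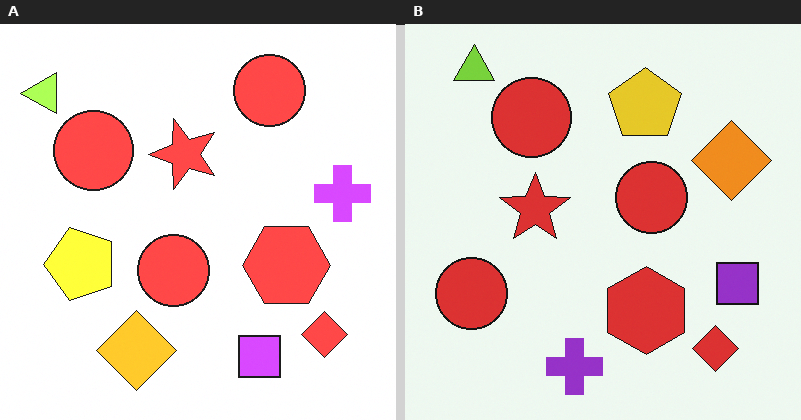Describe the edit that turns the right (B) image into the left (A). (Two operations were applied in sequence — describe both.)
Substantially brightened, then transposed (reflected across the top-left ↔ bottom-right diagonal).

Every pixel — background and shapes alike — is uniformly brightened. Shapes have swapped their row and column positions — what was in the top-right is now in the bottom-left — a diagonal reflection.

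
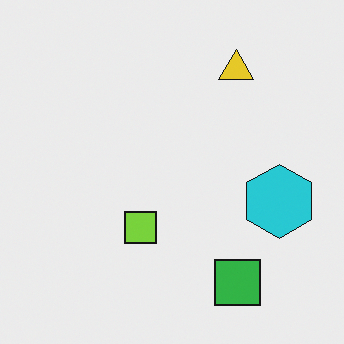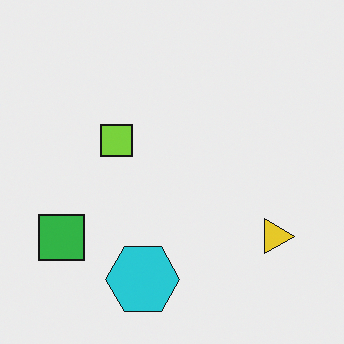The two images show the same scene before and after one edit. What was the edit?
The second image is the first rotated 90° clockwise.

The green square sits in the bottom-right of the first image and the bottom-left of the second — consistent with a whole-image 90° clockwise rotation.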